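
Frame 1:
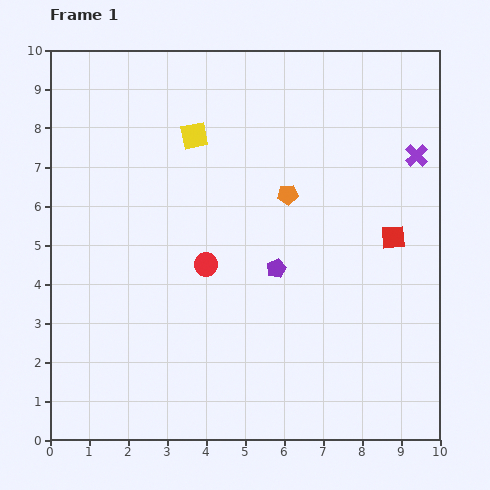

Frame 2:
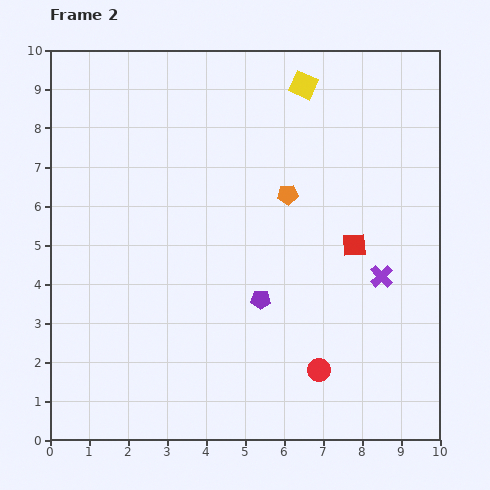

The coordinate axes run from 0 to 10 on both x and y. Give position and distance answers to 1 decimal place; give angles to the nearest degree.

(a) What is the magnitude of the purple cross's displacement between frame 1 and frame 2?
3.2

The purple cross moved from (9.4, 7.3) to (8.5, 4.2), a distance of √(0.9² + 3.1²) ≈ 3.2.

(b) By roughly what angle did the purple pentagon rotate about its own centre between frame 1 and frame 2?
28° clockwise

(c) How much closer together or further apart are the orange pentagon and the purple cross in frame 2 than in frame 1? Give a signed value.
-0.2

Distance in frame 1: 3.4. Distance in frame 2: 3.2.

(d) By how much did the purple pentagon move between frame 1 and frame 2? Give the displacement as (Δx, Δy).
(-0.4, -0.8)

The purple pentagon was at (5.8, 4.4) in frame 1 and (5.4, 3.6) in frame 2.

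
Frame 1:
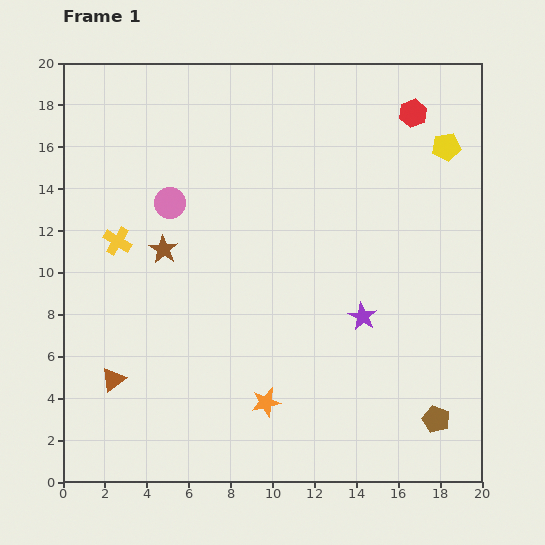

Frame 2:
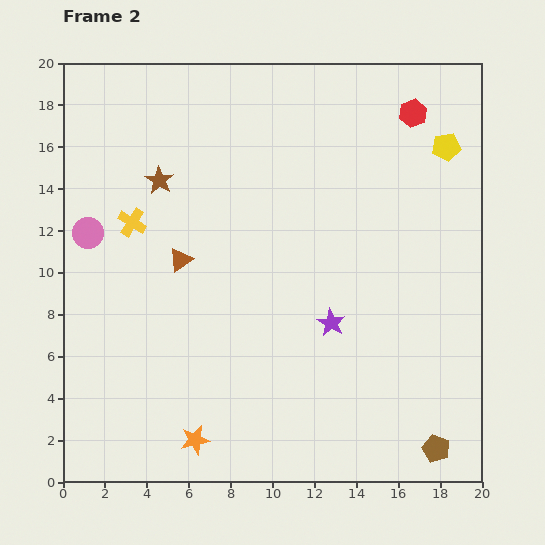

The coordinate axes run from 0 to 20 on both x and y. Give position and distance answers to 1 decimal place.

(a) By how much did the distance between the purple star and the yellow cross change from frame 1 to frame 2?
-1.6

Distance in frame 1: 12.2. Distance in frame 2: 10.6.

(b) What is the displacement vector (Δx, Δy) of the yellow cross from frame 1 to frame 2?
(0.7, 0.9)

The yellow cross was at (2.6, 11.5) in frame 1 and (3.3, 12.4) in frame 2.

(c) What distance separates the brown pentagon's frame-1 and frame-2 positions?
1.4

The brown pentagon moved from (17.8, 3.0) to (17.8, 1.6), a distance of √(0.0² + 1.4²) ≈ 1.4.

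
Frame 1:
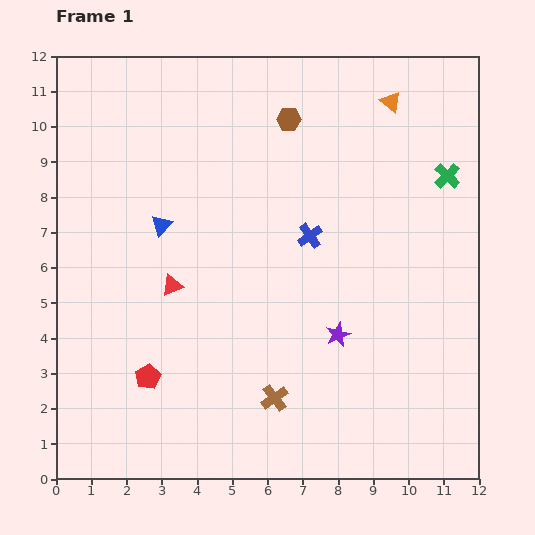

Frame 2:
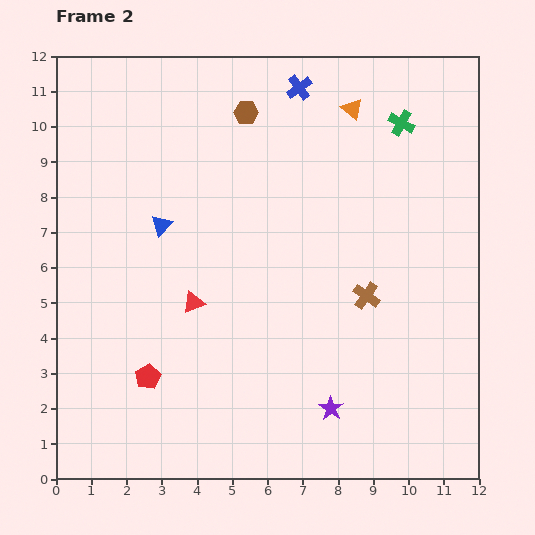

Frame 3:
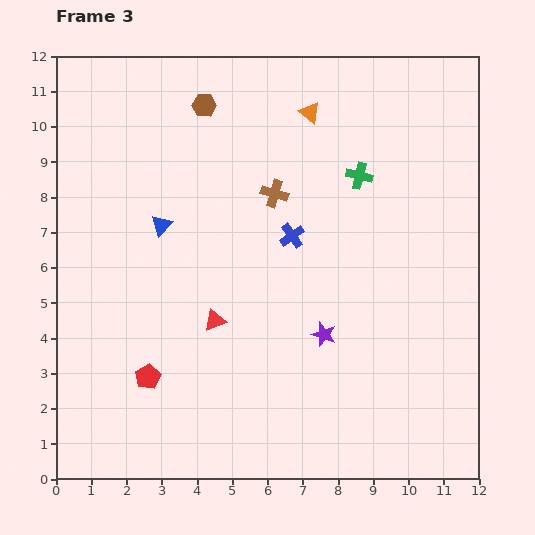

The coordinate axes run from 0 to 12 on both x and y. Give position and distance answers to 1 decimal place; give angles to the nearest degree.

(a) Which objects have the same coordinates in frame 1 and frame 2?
the blue triangle, the red pentagon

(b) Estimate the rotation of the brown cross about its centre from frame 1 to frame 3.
38° counter-clockwise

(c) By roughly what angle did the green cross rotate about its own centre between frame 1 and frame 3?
31° counter-clockwise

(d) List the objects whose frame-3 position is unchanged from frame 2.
the blue triangle, the red pentagon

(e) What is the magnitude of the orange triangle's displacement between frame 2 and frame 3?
1.2

The orange triangle moved from (8.4, 10.5) to (7.2, 10.4), a distance of √(1.2² + 0.1²) ≈ 1.2.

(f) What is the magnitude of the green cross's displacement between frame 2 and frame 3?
1.9

The green cross moved from (9.8, 10.1) to (8.6, 8.6), a distance of √(1.2² + 1.5²) ≈ 1.9.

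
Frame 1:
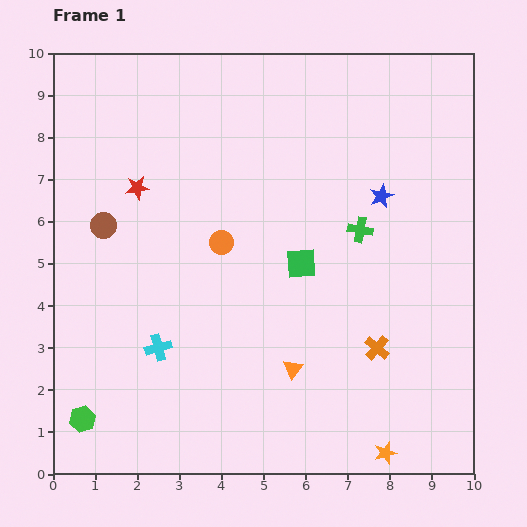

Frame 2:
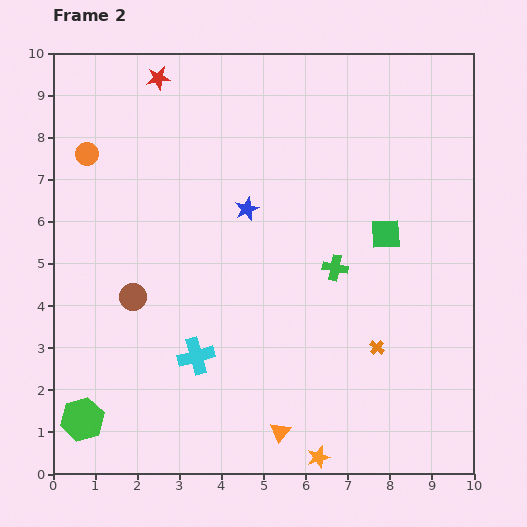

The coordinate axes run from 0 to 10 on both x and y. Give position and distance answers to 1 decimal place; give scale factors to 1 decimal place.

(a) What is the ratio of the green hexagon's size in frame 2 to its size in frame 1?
1.7×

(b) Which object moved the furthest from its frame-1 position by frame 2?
the orange circle

(moved 3.8; next 3.2)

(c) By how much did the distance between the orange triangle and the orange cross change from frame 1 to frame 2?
+0.9

Distance in frame 1: 2.1. Distance in frame 2: 3.0.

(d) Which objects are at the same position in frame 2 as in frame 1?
the green hexagon, the orange cross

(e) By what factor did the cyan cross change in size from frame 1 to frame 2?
1.4×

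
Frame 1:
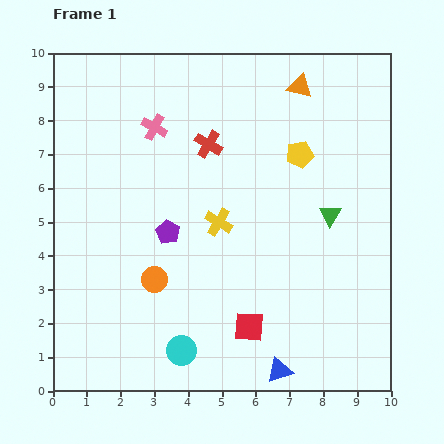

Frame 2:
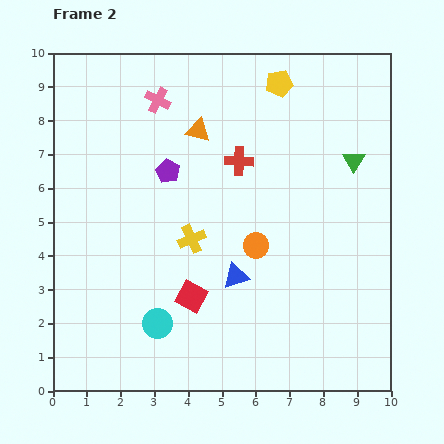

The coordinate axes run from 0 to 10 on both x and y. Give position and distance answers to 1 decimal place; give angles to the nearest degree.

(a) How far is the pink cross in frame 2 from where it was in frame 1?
0.8

The pink cross moved from (3.0, 7.8) to (3.1, 8.6), a distance of √(0.1² + 0.8²) ≈ 0.8.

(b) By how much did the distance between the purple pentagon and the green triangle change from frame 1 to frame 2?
+0.7

Distance in frame 1: 4.8. Distance in frame 2: 5.5.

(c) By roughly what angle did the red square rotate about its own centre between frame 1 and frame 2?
25° clockwise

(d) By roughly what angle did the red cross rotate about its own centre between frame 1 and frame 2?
29° counter-clockwise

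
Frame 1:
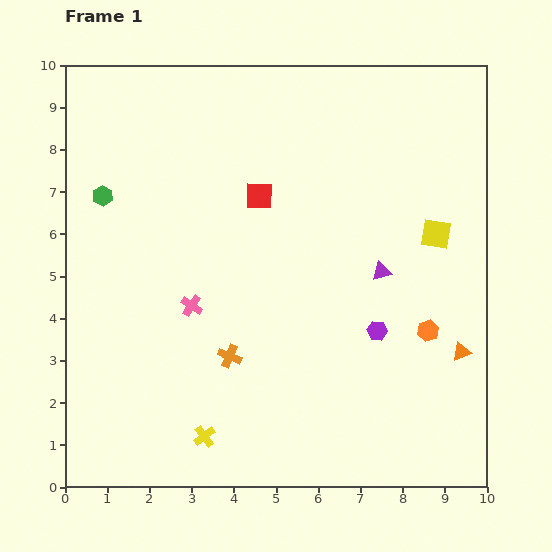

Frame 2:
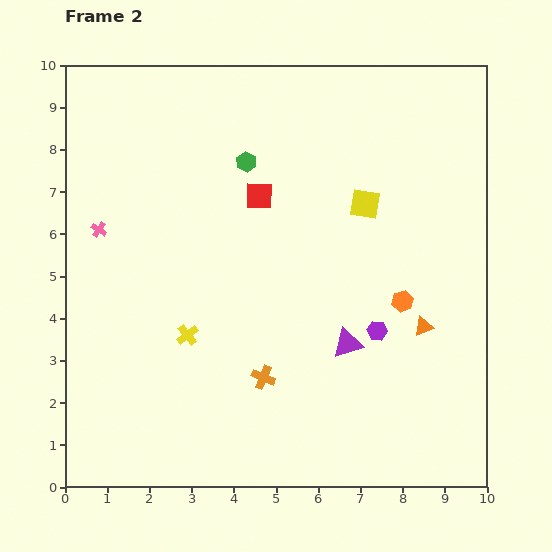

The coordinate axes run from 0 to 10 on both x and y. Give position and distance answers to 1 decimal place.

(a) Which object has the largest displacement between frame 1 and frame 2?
the green hexagon

(moved 3.5; next 2.8)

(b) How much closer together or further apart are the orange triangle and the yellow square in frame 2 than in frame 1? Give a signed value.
+0.3

Distance in frame 1: 2.9. Distance in frame 2: 3.2.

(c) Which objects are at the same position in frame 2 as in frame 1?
the purple hexagon, the red square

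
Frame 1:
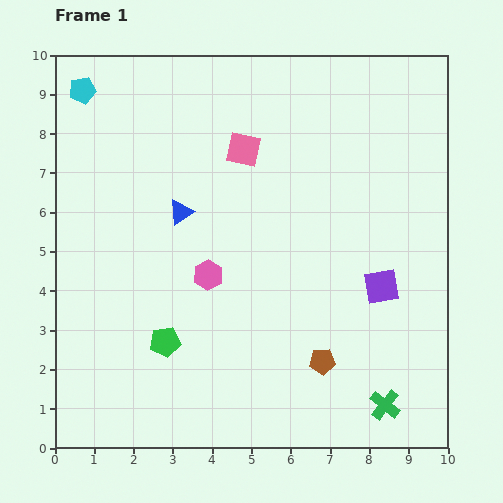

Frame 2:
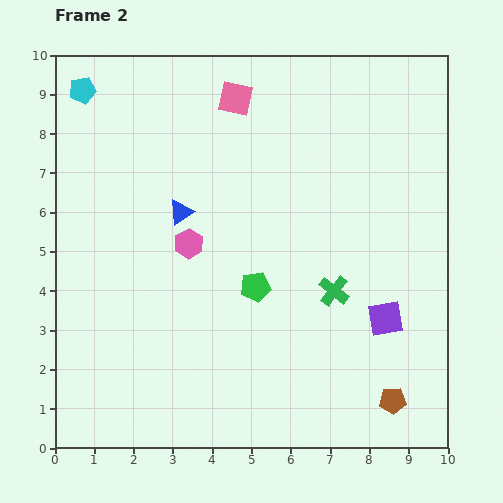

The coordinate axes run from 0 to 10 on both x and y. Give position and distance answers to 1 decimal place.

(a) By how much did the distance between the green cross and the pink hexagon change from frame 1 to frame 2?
-1.7

Distance in frame 1: 5.6. Distance in frame 2: 3.9.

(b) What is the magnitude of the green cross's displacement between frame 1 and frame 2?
3.2

The green cross moved from (8.4, 1.1) to (7.1, 4.0), a distance of √(1.3² + 2.9²) ≈ 3.2.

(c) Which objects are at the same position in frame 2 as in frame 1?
the blue triangle, the cyan pentagon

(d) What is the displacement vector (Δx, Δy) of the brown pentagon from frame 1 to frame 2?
(1.8, -1.0)

The brown pentagon was at (6.8, 2.2) in frame 1 and (8.6, 1.2) in frame 2.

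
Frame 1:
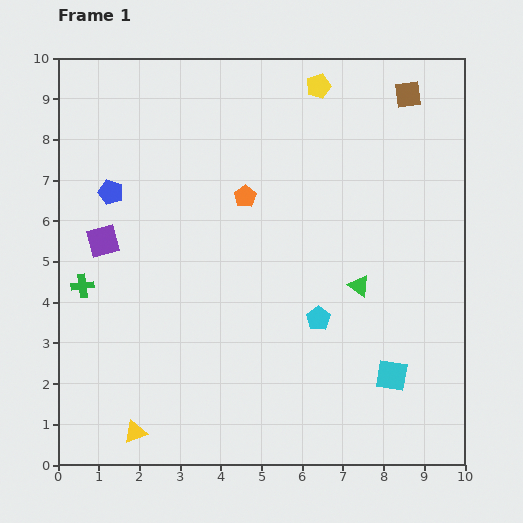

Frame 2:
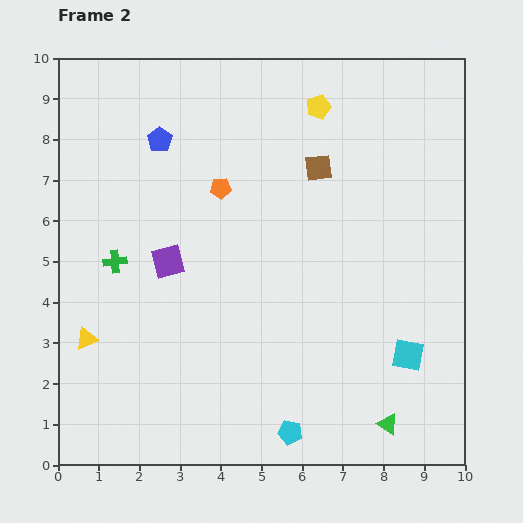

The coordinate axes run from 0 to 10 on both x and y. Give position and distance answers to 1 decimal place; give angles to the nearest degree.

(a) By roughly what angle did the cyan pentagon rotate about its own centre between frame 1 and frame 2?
26° counter-clockwise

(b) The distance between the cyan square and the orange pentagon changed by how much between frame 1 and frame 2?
+0.5

Distance in frame 1: 5.7. Distance in frame 2: 6.2.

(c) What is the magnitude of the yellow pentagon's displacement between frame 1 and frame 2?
0.5

The yellow pentagon moved from (6.4, 9.3) to (6.4, 8.8), a distance of √(0.0² + 0.5²) ≈ 0.5.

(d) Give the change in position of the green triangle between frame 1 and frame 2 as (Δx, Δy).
(0.7, -3.4)

The green triangle was at (7.4, 4.4) in frame 1 and (8.1, 1.0) in frame 2.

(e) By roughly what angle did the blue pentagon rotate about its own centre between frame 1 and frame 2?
17° clockwise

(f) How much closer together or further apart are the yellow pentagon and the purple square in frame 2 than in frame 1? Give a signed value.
-1.2

Distance in frame 1: 6.5. Distance in frame 2: 5.3.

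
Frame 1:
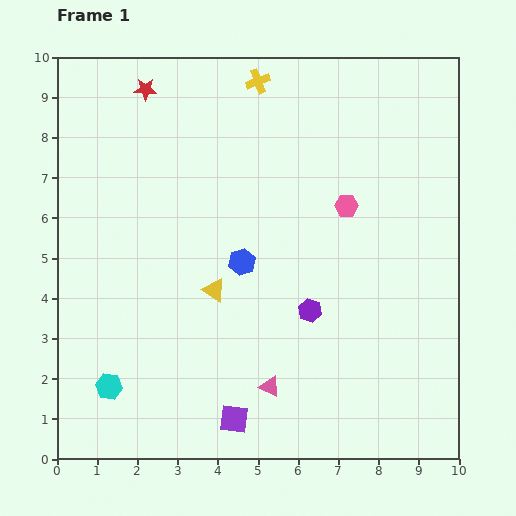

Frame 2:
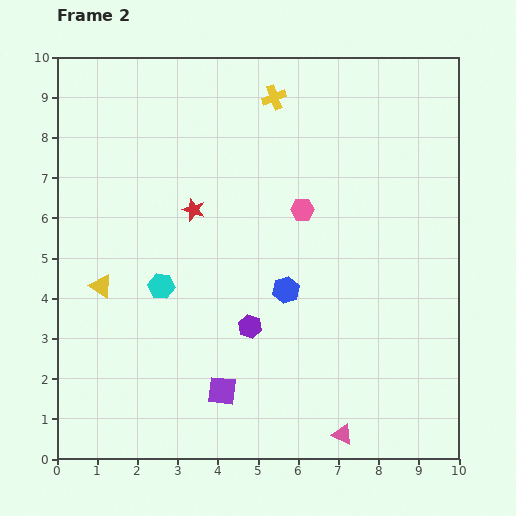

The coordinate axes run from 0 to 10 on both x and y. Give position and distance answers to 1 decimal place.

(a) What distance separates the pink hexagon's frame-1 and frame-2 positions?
1.1

The pink hexagon moved from (7.2, 6.3) to (6.1, 6.2), a distance of √(1.1² + 0.1²) ≈ 1.1.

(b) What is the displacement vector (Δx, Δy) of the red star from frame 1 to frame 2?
(1.2, -3.0)

The red star was at (2.2, 9.2) in frame 1 and (3.4, 6.2) in frame 2.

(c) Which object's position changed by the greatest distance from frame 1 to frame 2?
the red star

(moved 3.2; next 2.8)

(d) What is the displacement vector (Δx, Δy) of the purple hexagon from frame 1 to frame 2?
(-1.5, -0.4)

The purple hexagon was at (6.3, 3.7) in frame 1 and (4.8, 3.3) in frame 2.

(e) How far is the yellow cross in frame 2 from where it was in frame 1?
0.6

The yellow cross moved from (5.0, 9.4) to (5.4, 9.0), a distance of √(0.4² + 0.4²) ≈ 0.6.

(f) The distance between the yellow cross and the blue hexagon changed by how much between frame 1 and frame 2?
+0.3

Distance in frame 1: 4.5. Distance in frame 2: 4.8.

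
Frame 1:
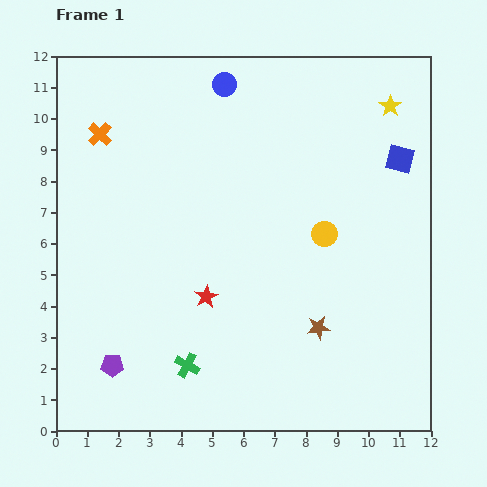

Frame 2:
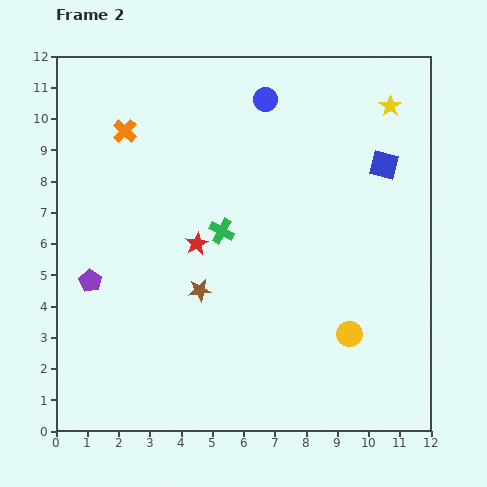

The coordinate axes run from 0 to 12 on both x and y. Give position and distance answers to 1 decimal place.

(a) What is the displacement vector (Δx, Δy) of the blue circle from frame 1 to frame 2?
(1.3, -0.5)

The blue circle was at (5.4, 11.1) in frame 1 and (6.7, 10.6) in frame 2.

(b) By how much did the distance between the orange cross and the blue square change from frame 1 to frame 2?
-1.2

Distance in frame 1: 9.6. Distance in frame 2: 8.4.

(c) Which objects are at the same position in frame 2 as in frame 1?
the yellow star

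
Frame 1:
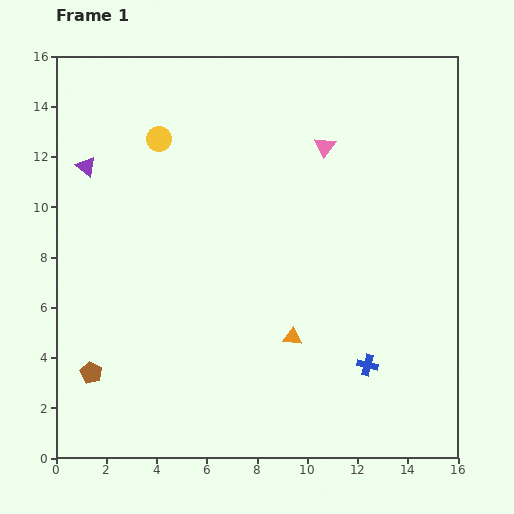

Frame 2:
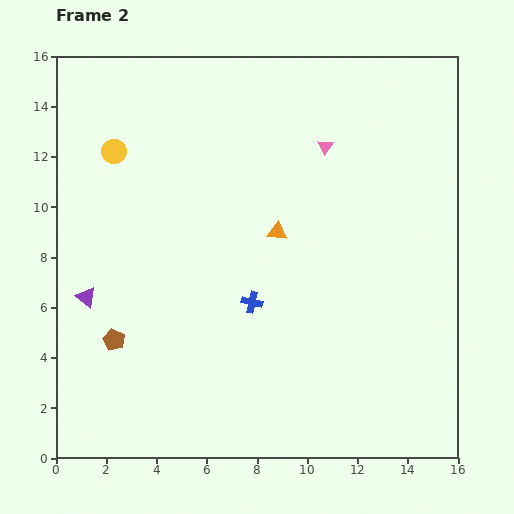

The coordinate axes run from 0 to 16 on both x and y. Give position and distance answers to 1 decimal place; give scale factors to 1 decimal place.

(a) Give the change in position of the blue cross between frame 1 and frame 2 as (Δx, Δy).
(-4.6, 2.5)

The blue cross was at (12.4, 3.7) in frame 1 and (7.8, 6.2) in frame 2.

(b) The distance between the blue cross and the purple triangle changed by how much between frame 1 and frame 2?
-7.1

Distance in frame 1: 13.7. Distance in frame 2: 6.6.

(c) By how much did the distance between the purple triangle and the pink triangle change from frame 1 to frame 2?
+1.7

Distance in frame 1: 9.5. Distance in frame 2: 11.2.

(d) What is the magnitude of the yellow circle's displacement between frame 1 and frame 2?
1.9

The yellow circle moved from (4.1, 12.7) to (2.3, 12.2), a distance of √(1.8² + 0.5²) ≈ 1.9.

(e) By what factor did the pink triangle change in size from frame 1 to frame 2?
0.7×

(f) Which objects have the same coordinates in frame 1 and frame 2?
the pink triangle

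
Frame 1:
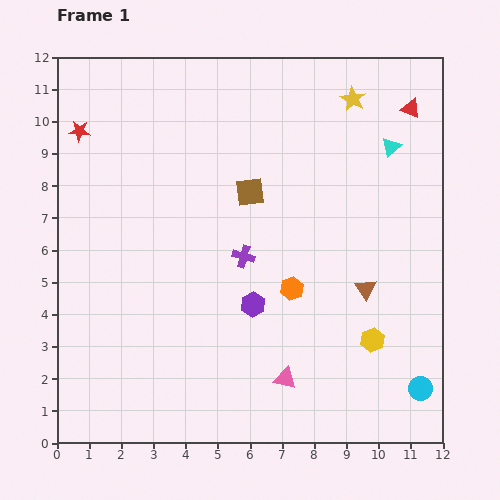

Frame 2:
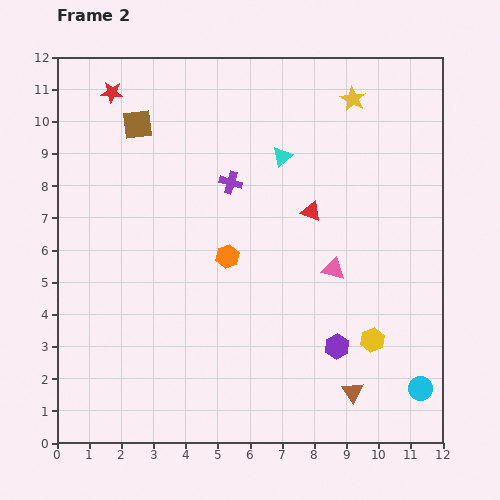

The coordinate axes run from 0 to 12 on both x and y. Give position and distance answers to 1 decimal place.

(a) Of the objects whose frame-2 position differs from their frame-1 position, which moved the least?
the red star

(moved 1.6)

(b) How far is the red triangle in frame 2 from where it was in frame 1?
4.5

The red triangle moved from (11.0, 10.4) to (7.9, 7.2), a distance of √(3.1² + 3.2²) ≈ 4.5.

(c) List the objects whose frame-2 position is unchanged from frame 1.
the cyan circle, the yellow hexagon, the yellow star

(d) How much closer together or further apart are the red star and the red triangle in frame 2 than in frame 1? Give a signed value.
-3.1

Distance in frame 1: 10.3. Distance in frame 2: 7.2.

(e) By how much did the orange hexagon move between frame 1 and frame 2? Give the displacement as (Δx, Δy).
(-2.0, 1.0)

The orange hexagon was at (7.3, 4.8) in frame 1 and (5.3, 5.8) in frame 2.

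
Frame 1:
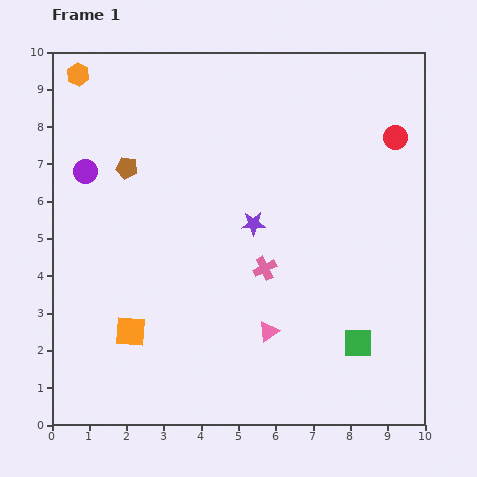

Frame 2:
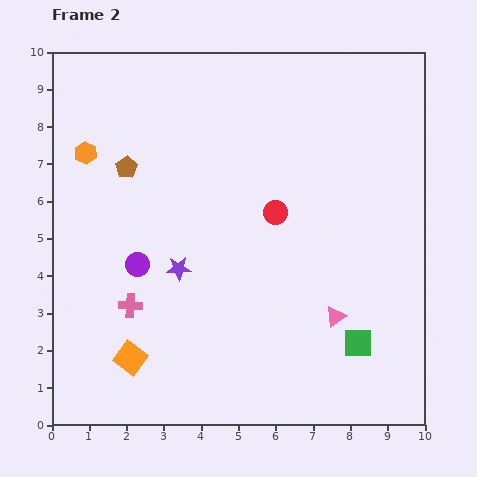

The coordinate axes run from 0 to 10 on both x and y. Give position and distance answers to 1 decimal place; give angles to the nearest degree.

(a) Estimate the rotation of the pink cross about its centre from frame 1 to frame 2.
30° clockwise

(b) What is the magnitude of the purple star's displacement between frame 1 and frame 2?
2.3

The purple star moved from (5.4, 5.4) to (3.4, 4.2), a distance of √(2.0² + 1.2²) ≈ 2.3.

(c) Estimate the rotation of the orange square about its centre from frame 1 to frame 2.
32° clockwise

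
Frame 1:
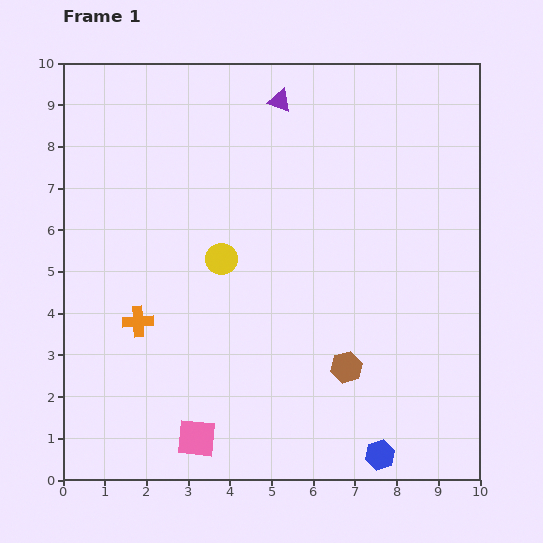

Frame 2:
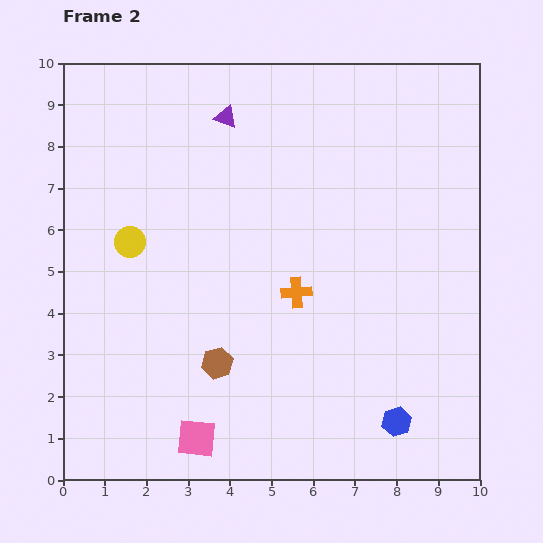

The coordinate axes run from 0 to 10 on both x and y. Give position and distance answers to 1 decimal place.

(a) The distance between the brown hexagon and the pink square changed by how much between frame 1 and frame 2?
-2.1

Distance in frame 1: 4.0. Distance in frame 2: 1.9.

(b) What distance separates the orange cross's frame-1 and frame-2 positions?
3.9

The orange cross moved from (1.8, 3.8) to (5.6, 4.5), a distance of √(3.8² + 0.7²) ≈ 3.9.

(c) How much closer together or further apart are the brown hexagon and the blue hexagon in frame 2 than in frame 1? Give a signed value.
+2.3

Distance in frame 1: 2.2. Distance in frame 2: 4.5.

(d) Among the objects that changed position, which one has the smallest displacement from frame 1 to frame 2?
the blue hexagon

(moved 0.9)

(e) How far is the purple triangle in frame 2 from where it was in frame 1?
1.4

The purple triangle moved from (5.2, 9.1) to (3.9, 8.7), a distance of √(1.3² + 0.4²) ≈ 1.4.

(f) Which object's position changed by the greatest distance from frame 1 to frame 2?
the orange cross

(moved 3.9; next 3.1)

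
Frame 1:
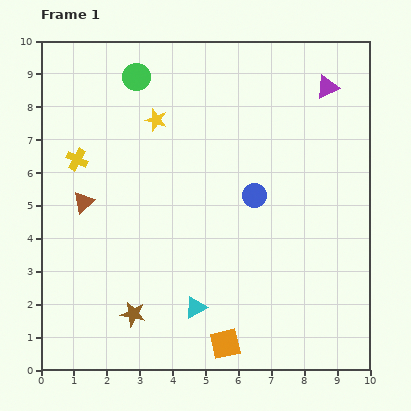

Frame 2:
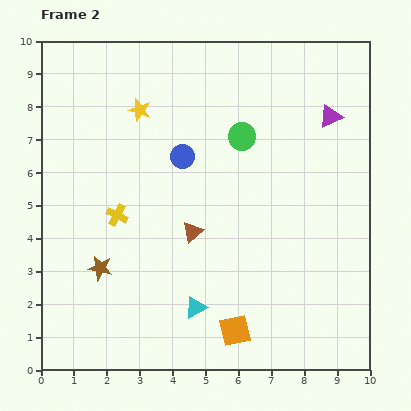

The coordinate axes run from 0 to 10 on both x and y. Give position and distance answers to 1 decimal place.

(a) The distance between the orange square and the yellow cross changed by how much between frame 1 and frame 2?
-2.2

Distance in frame 1: 7.2. Distance in frame 2: 5.0.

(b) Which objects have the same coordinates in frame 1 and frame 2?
the cyan triangle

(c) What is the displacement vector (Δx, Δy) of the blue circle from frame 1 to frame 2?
(-2.2, 1.2)

The blue circle was at (6.5, 5.3) in frame 1 and (4.3, 6.5) in frame 2.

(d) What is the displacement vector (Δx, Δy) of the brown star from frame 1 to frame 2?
(-1.0, 1.4)

The brown star was at (2.8, 1.7) in frame 1 and (1.8, 3.1) in frame 2.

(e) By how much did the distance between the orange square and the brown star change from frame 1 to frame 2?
+1.6

Distance in frame 1: 2.9. Distance in frame 2: 4.5.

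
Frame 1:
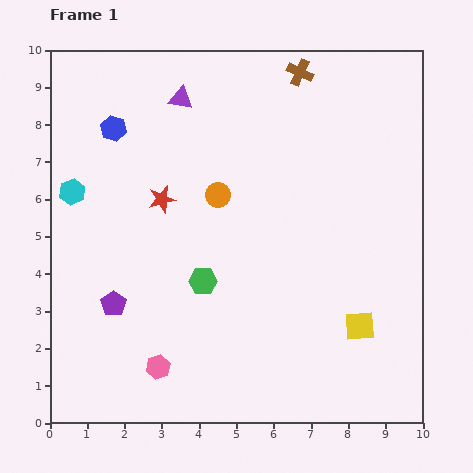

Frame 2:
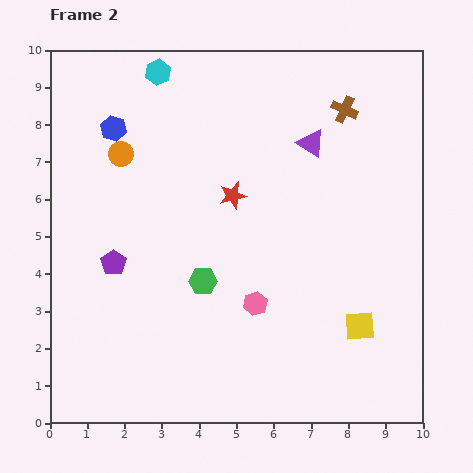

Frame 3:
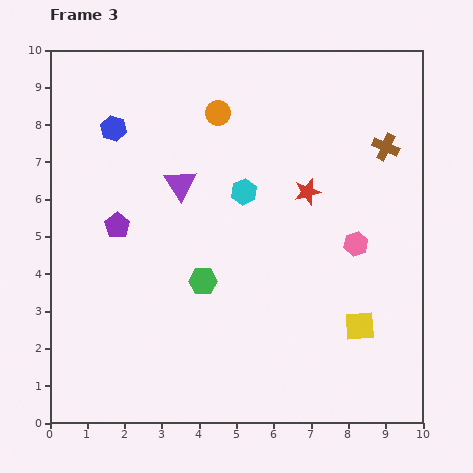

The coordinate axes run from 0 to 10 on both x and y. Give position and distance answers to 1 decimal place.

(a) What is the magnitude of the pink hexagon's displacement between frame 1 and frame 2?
3.1

The pink hexagon moved from (2.9, 1.5) to (5.5, 3.2), a distance of √(2.6² + 1.7²) ≈ 3.1.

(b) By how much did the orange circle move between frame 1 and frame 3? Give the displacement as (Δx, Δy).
(0.0, 2.2)

The orange circle was at (4.5, 6.1) in frame 1 and (4.5, 8.3) in frame 3.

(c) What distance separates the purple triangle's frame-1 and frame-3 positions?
2.3

The purple triangle moved from (3.5, 8.7) to (3.5, 6.4), a distance of √(0.0² + 2.3²) ≈ 2.3.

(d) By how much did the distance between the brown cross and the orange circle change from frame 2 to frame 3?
-1.5

Distance in frame 2: 6.1. Distance in frame 3: 4.6.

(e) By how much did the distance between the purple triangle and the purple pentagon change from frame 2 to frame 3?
-4.2

Distance in frame 2: 6.2. Distance in frame 3: 2.0.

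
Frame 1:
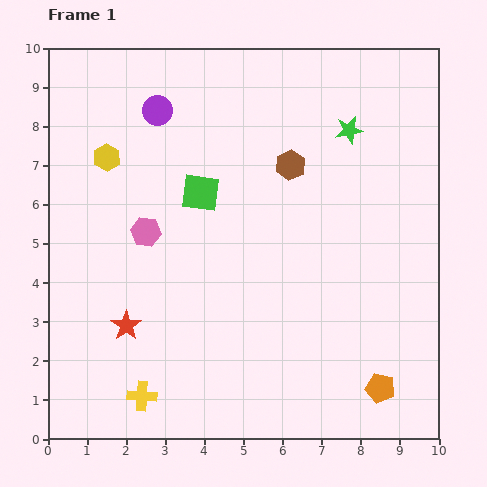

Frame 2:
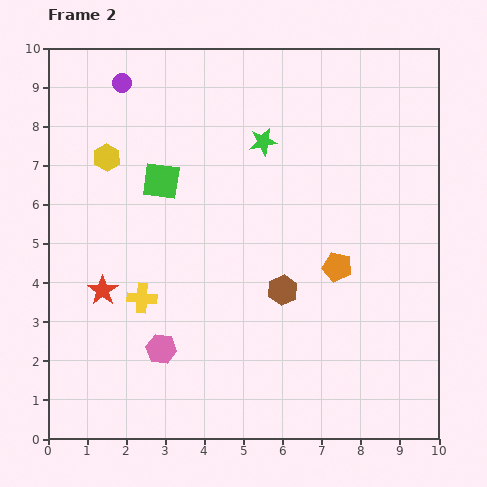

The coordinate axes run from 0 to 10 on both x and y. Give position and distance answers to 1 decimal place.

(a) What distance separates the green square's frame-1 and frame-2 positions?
1.0

The green square moved from (3.9, 6.3) to (2.9, 6.6), a distance of √(1.0² + 0.3²) ≈ 1.0.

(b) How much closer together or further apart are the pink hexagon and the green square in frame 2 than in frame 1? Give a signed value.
+2.6

Distance in frame 1: 1.7. Distance in frame 2: 4.3.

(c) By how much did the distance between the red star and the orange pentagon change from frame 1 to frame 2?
-0.7

Distance in frame 1: 6.7. Distance in frame 2: 6.0.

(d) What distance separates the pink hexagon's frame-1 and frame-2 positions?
3.0

The pink hexagon moved from (2.5, 5.3) to (2.9, 2.3), a distance of √(0.4² + 3.0²) ≈ 3.0.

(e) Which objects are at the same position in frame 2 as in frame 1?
the yellow hexagon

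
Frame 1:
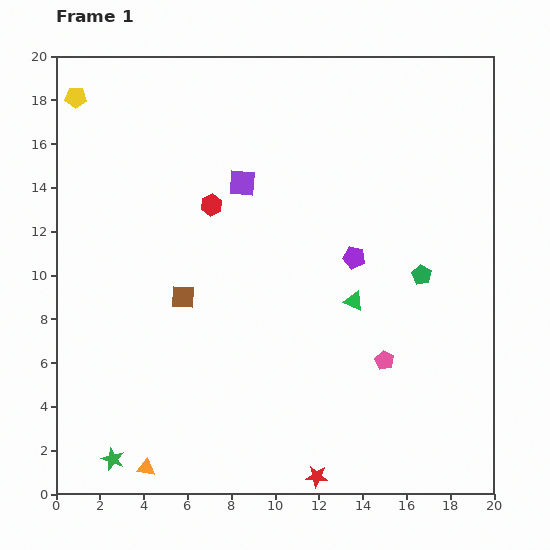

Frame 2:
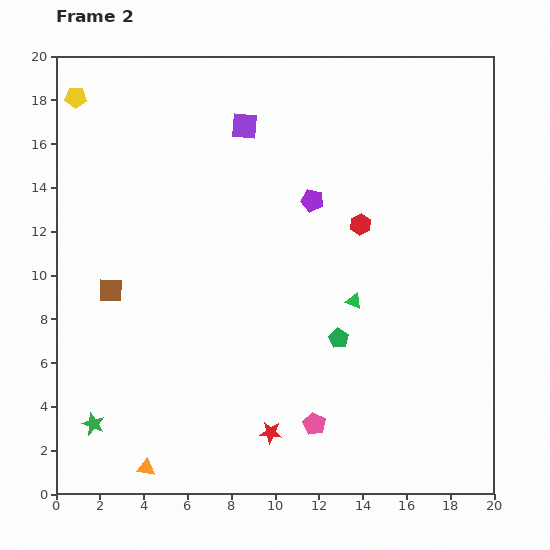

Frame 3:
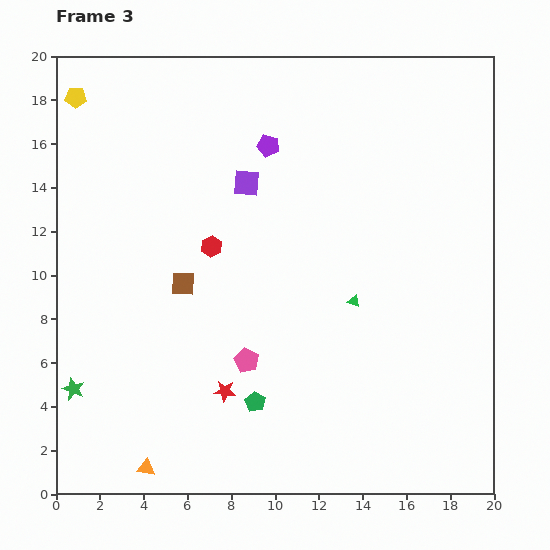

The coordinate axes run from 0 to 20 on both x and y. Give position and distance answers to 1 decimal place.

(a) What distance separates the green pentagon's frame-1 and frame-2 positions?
4.8

The green pentagon moved from (16.7, 10.0) to (12.9, 7.1), a distance of √(3.8² + 2.9²) ≈ 4.8.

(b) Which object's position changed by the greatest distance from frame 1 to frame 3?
the green pentagon

(moved 9.6; next 6.4)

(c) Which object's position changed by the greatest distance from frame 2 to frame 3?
the red hexagon

(moved 6.9; next 4.8)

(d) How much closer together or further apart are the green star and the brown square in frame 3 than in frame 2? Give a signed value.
+0.7

Distance in frame 2: 6.2. Distance in frame 3: 6.9.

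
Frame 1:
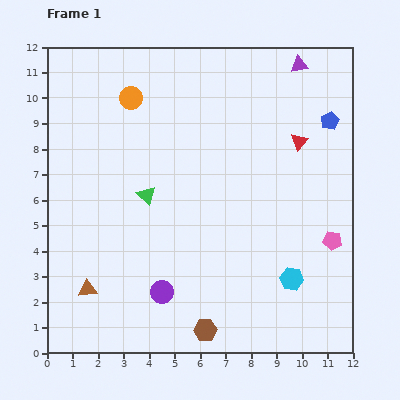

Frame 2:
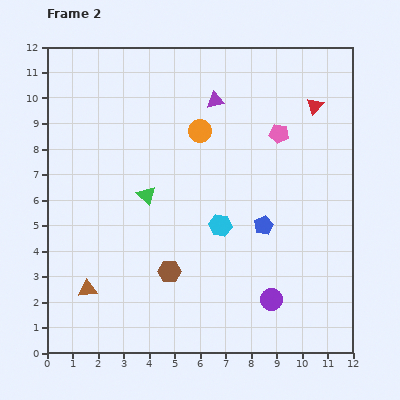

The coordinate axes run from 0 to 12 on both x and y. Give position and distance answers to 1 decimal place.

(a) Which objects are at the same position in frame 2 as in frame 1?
the green triangle, the brown triangle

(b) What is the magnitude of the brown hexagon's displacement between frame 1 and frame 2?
2.7

The brown hexagon moved from (6.2, 0.9) to (4.8, 3.2), a distance of √(1.4² + 2.3²) ≈ 2.7.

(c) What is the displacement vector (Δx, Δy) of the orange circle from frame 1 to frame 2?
(2.7, -1.3)

The orange circle was at (3.3, 10.0) in frame 1 and (6.0, 8.7) in frame 2.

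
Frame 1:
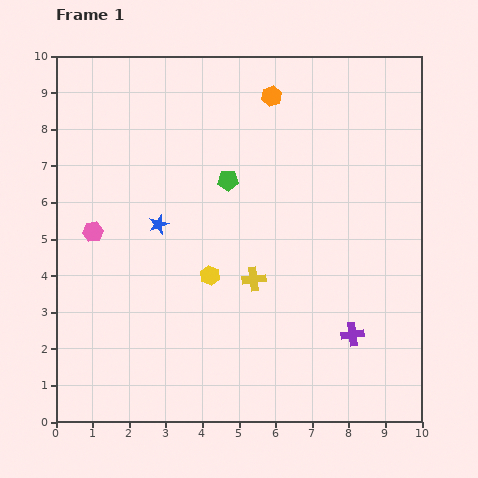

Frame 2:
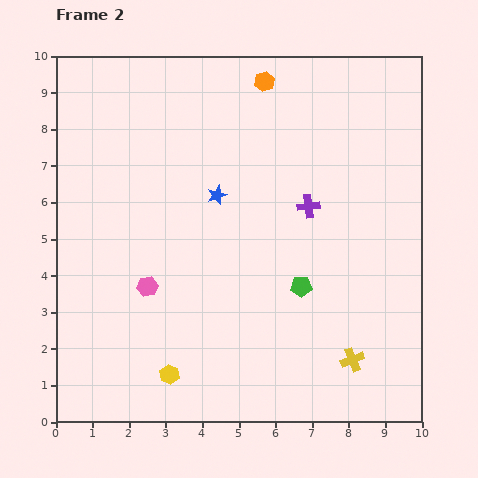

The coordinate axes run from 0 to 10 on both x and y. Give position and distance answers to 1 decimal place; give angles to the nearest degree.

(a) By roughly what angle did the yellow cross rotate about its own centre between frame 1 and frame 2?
16° counter-clockwise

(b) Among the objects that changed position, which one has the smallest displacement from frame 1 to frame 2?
the orange hexagon

(moved 0.4)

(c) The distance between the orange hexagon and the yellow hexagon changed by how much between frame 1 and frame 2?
+3.2

Distance in frame 1: 5.2. Distance in frame 2: 8.4.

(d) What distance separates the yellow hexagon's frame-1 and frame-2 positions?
2.9

The yellow hexagon moved from (4.2, 4.0) to (3.1, 1.3), a distance of √(1.1² + 2.7²) ≈ 2.9.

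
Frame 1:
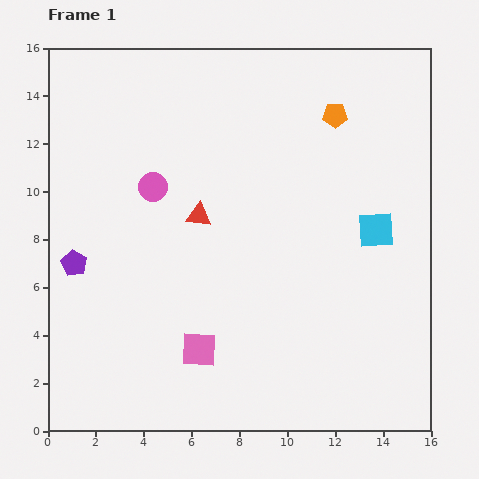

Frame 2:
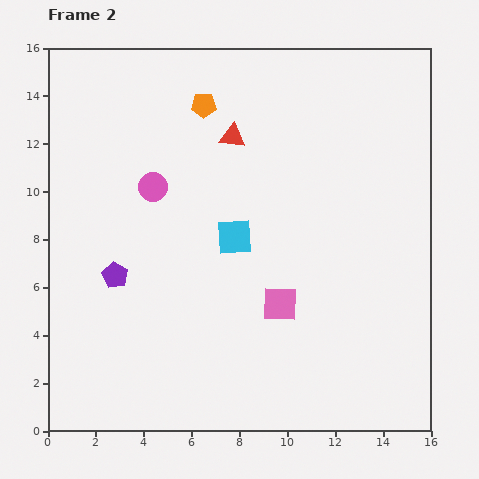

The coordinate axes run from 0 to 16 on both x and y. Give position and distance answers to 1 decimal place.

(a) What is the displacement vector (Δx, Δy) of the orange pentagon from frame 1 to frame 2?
(-5.5, 0.4)

The orange pentagon was at (12.0, 13.2) in frame 1 and (6.5, 13.6) in frame 2.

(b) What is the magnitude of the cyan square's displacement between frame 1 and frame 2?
5.9

The cyan square moved from (13.7, 8.4) to (7.8, 8.1), a distance of √(5.9² + 0.3²) ≈ 5.9.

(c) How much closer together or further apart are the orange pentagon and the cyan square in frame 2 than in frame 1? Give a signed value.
+0.6

Distance in frame 1: 5.1. Distance in frame 2: 5.7.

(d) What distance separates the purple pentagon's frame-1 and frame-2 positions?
1.8

The purple pentagon moved from (1.1, 7.0) to (2.8, 6.5), a distance of √(1.7² + 0.5²) ≈ 1.8.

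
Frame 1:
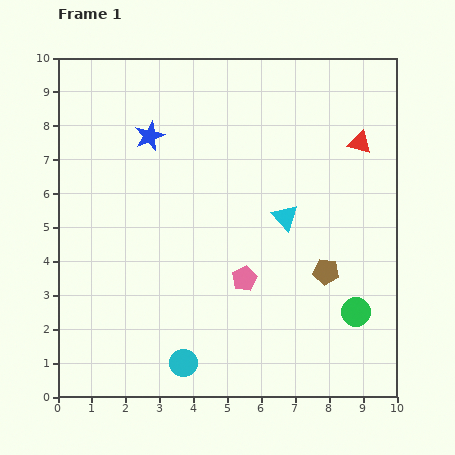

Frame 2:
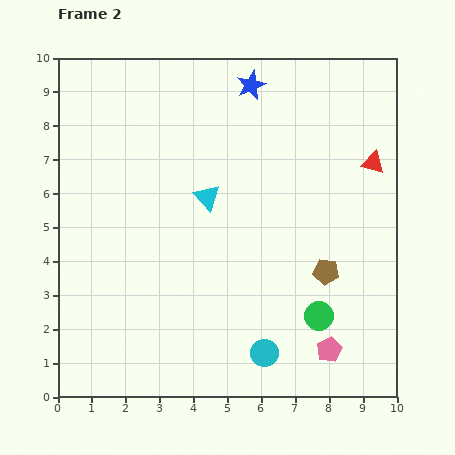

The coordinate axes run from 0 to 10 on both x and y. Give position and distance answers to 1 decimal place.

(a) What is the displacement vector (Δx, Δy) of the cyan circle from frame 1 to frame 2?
(2.4, 0.3)

The cyan circle was at (3.7, 1.0) in frame 1 and (6.1, 1.3) in frame 2.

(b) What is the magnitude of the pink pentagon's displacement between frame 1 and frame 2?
3.3

The pink pentagon moved from (5.5, 3.5) to (8.0, 1.4), a distance of √(2.5² + 2.1²) ≈ 3.3.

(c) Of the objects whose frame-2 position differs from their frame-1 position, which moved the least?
the red triangle

(moved 0.7)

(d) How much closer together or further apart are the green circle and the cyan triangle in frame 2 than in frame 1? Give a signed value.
+1.3

Distance in frame 1: 3.5. Distance in frame 2: 4.8.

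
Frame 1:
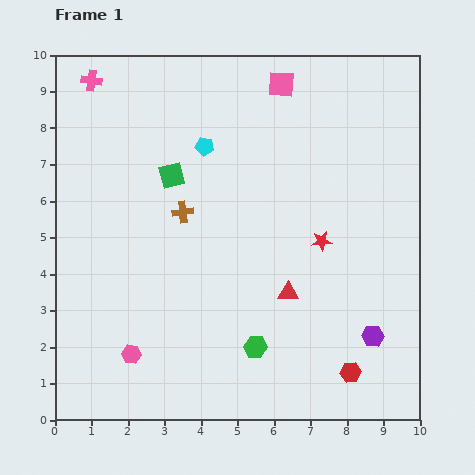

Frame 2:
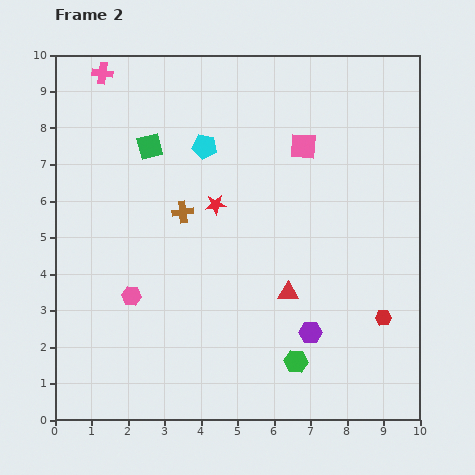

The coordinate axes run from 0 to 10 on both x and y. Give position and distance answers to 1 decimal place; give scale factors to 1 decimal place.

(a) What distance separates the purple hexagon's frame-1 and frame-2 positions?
1.7

The purple hexagon moved from (8.7, 2.3) to (7.0, 2.4), a distance of √(1.7² + 0.1²) ≈ 1.7.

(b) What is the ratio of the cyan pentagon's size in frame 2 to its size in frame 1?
1.3×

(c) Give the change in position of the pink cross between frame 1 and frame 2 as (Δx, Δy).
(0.3, 0.2)

The pink cross was at (1.0, 9.3) in frame 1 and (1.3, 9.5) in frame 2.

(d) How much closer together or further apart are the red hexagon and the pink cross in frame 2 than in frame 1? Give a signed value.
-0.5

Distance in frame 1: 10.7. Distance in frame 2: 10.2.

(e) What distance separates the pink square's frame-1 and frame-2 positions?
1.8

The pink square moved from (6.2, 9.2) to (6.8, 7.5), a distance of √(0.6² + 1.7²) ≈ 1.8.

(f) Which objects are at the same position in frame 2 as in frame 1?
the brown cross, the red triangle, the cyan pentagon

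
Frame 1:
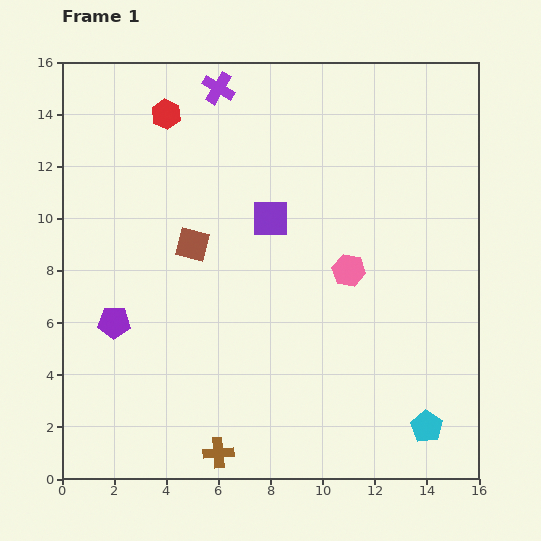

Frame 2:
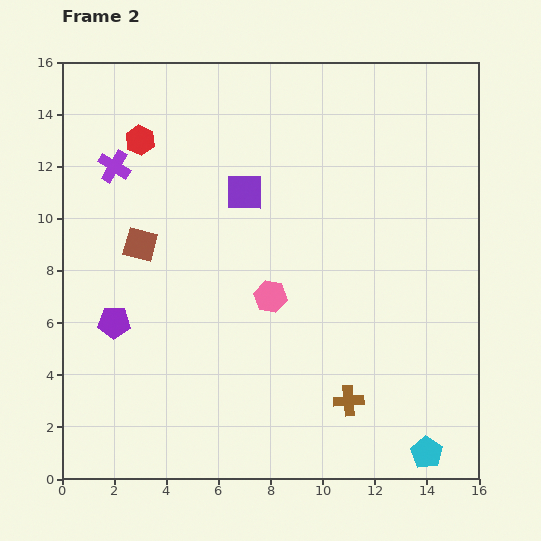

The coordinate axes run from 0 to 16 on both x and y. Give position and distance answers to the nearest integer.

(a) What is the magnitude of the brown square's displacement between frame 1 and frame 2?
2

The brown square moved from (5, 9) to (3, 9), a distance of √(2² + 0²) ≈ 2.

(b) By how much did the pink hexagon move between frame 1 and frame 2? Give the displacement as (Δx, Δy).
(-3, -1)

The pink hexagon was at (11, 8) in frame 1 and (8, 7) in frame 2.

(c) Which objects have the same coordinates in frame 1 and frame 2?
the purple pentagon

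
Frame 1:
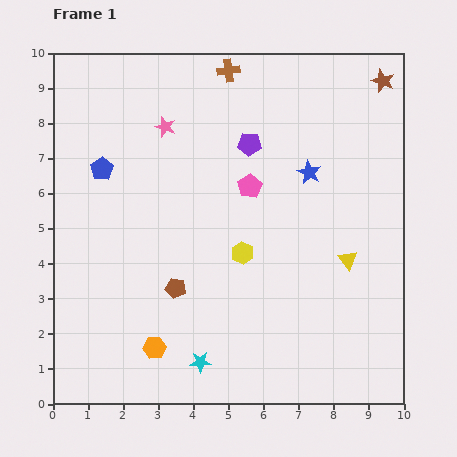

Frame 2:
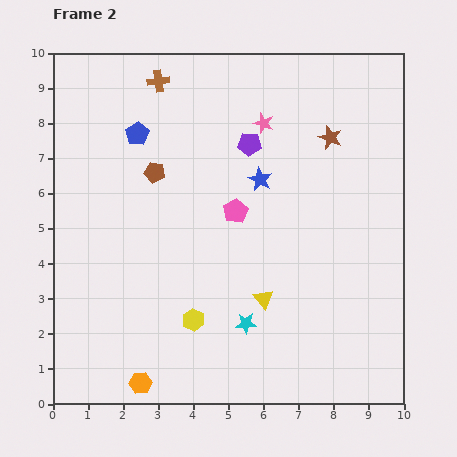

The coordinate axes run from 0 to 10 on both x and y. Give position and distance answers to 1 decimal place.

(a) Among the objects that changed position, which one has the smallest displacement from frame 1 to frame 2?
the pink pentagon

(moved 0.8)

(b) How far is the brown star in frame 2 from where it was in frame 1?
2.2

The brown star moved from (9.4, 9.2) to (7.9, 7.6), a distance of √(1.5² + 1.6²) ≈ 2.2.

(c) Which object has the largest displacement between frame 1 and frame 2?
the brown pentagon

(moved 3.4; next 2.8)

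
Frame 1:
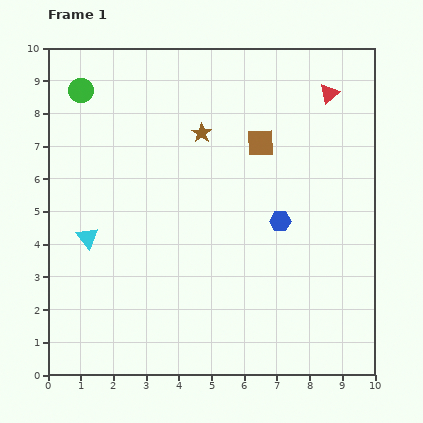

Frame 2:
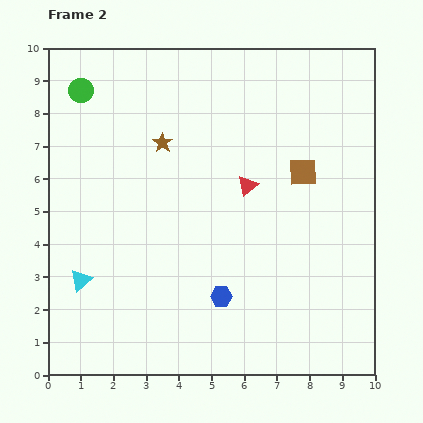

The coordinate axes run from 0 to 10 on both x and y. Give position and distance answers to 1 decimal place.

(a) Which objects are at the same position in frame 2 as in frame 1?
the green circle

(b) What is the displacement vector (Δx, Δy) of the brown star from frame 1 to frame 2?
(-1.2, -0.3)

The brown star was at (4.7, 7.4) in frame 1 and (3.5, 7.1) in frame 2.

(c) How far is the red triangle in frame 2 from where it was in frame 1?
3.8

The red triangle moved from (8.6, 8.6) to (6.1, 5.8), a distance of √(2.5² + 2.8²) ≈ 3.8.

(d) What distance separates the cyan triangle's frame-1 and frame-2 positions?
1.3

The cyan triangle moved from (1.2, 4.2) to (1.0, 2.9), a distance of √(0.2² + 1.3²) ≈ 1.3.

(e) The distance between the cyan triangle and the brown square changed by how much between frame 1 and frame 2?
+1.6

Distance in frame 1: 6.0. Distance in frame 2: 7.6.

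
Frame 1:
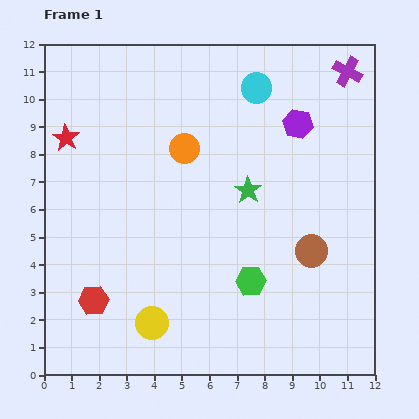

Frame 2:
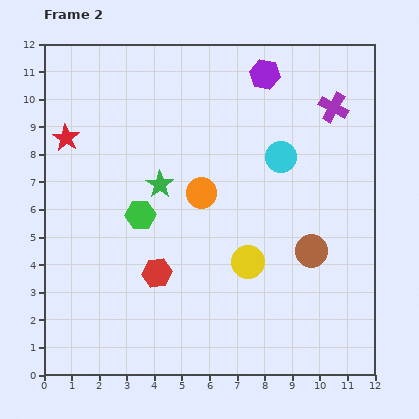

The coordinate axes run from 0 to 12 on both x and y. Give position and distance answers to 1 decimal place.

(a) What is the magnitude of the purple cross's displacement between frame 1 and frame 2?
1.4

The purple cross moved from (11.0, 11.0) to (10.5, 9.7), a distance of √(0.5² + 1.3²) ≈ 1.4.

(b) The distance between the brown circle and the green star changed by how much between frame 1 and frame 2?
+2.8

Distance in frame 1: 3.2. Distance in frame 2: 6.0.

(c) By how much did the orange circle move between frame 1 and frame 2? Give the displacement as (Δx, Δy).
(0.6, -1.6)

The orange circle was at (5.1, 8.2) in frame 1 and (5.7, 6.6) in frame 2.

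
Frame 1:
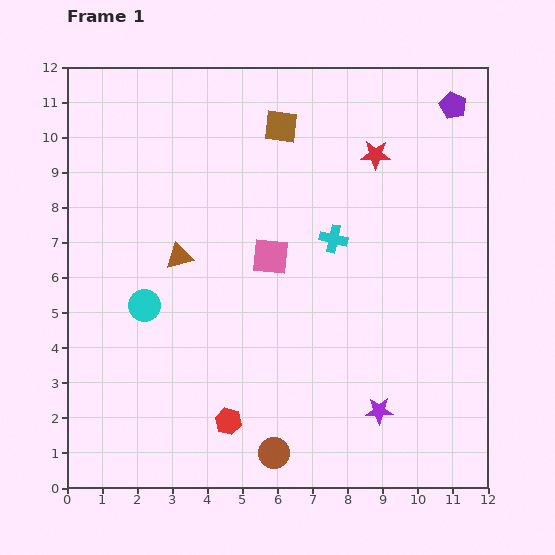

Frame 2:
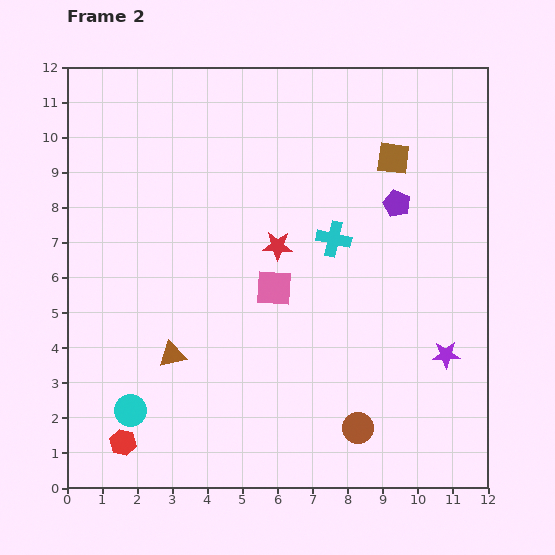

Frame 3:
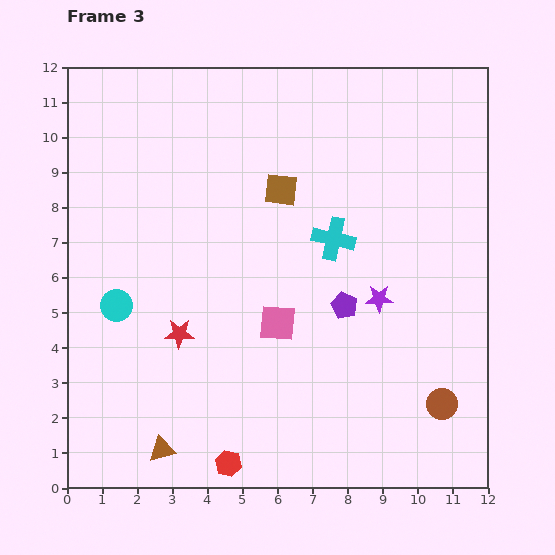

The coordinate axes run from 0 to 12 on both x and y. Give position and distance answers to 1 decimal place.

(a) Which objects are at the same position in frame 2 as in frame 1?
the cyan cross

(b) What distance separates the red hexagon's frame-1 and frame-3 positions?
1.2

The red hexagon moved from (4.6, 1.9) to (4.6, 0.7), a distance of √(0.0² + 1.2²) ≈ 1.2.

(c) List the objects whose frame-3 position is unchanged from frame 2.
the cyan cross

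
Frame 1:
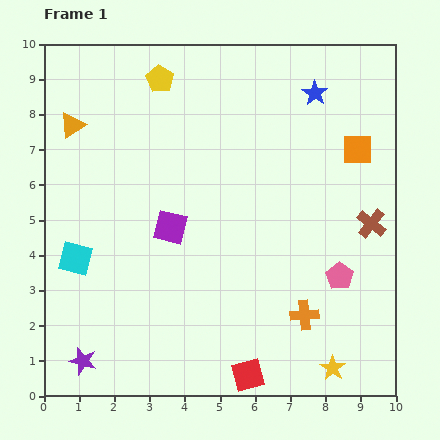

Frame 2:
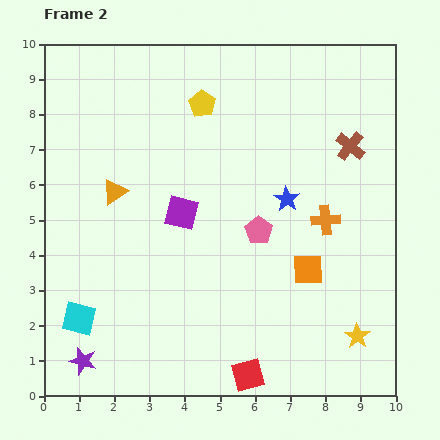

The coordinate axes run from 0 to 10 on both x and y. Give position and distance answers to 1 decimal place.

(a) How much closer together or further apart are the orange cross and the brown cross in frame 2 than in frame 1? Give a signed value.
-1.0

Distance in frame 1: 3.2. Distance in frame 2: 2.2.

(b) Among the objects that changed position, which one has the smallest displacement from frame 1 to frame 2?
the purple square

(moved 0.5)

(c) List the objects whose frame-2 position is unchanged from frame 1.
the red square, the purple star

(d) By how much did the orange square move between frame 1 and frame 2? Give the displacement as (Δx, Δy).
(-1.4, -3.4)

The orange square was at (8.9, 7.0) in frame 1 and (7.5, 3.6) in frame 2.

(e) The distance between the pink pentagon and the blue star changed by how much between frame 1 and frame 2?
-4.0

Distance in frame 1: 5.2. Distance in frame 2: 1.2.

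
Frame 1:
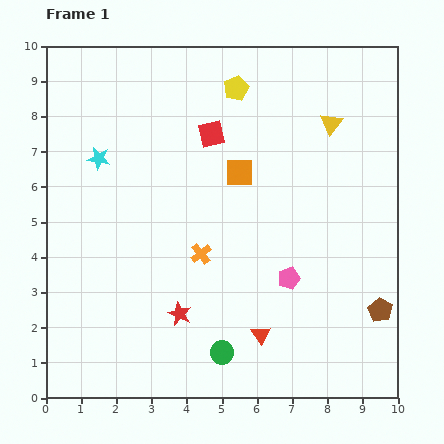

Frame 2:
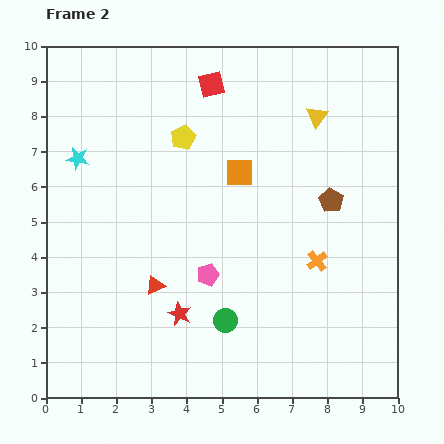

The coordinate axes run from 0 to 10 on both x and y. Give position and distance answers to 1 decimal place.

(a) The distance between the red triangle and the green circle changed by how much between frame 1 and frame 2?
+1.0

Distance in frame 1: 1.2. Distance in frame 2: 2.2.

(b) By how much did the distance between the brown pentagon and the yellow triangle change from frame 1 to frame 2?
-3.1

Distance in frame 1: 5.5. Distance in frame 2: 2.4.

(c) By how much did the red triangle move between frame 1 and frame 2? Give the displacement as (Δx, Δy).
(-3.0, 1.4)

The red triangle was at (6.1, 1.8) in frame 1 and (3.1, 3.2) in frame 2.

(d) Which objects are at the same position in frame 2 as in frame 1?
the red star, the orange square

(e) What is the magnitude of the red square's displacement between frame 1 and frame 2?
1.4

The red square moved from (4.7, 7.5) to (4.7, 8.9), a distance of √(0.0² + 1.4²) ≈ 1.4.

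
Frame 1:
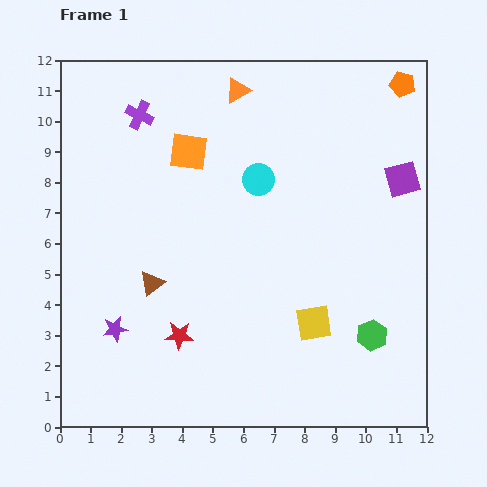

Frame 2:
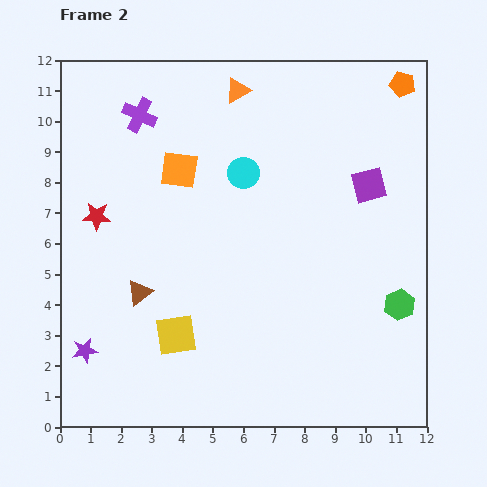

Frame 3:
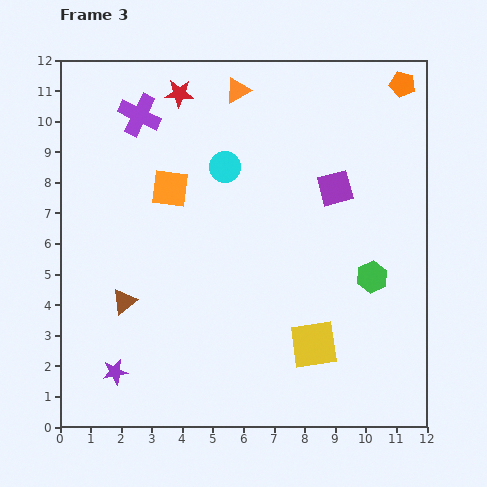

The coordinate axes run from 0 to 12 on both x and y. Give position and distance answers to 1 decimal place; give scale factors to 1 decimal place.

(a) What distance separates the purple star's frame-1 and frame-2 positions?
1.2

The purple star moved from (1.8, 3.2) to (0.8, 2.5), a distance of √(1.0² + 0.7²) ≈ 1.2.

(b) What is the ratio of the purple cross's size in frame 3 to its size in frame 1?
1.5×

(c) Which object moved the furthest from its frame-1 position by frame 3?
the red star

(moved 7.9; next 2.2)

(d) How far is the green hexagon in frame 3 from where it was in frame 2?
1.3

The green hexagon moved from (11.1, 4.0) to (10.2, 4.9), a distance of √(0.9² + 0.9²) ≈ 1.3.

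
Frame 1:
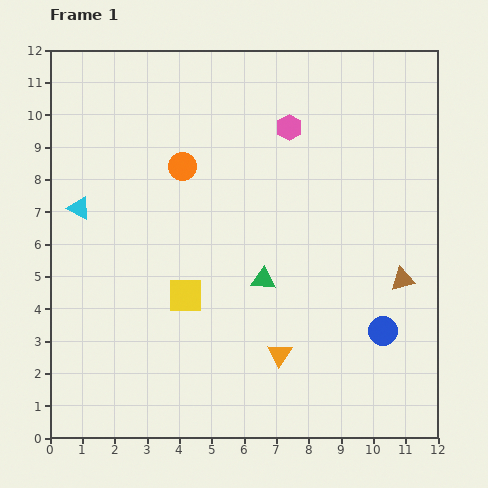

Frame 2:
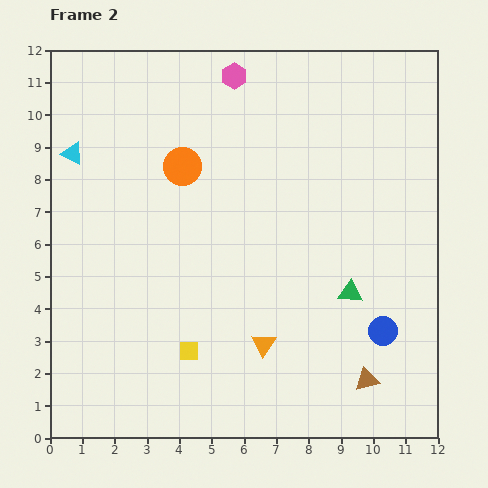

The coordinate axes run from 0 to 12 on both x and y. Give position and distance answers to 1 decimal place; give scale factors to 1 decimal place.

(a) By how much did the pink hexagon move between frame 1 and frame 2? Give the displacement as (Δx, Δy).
(-1.7, 1.6)

The pink hexagon was at (7.4, 9.6) in frame 1 and (5.7, 11.2) in frame 2.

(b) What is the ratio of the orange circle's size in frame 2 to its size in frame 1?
1.3×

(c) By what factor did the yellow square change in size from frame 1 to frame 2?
0.6×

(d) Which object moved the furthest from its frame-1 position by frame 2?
the brown triangle

(moved 3.3; next 2.7)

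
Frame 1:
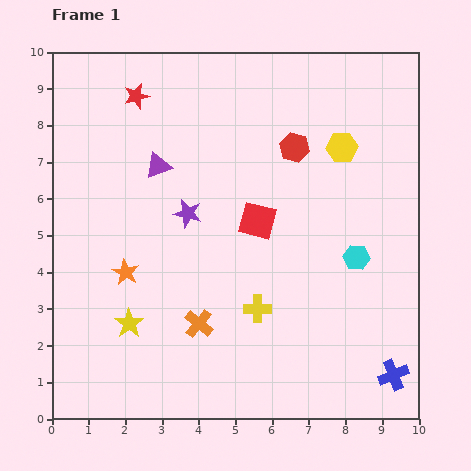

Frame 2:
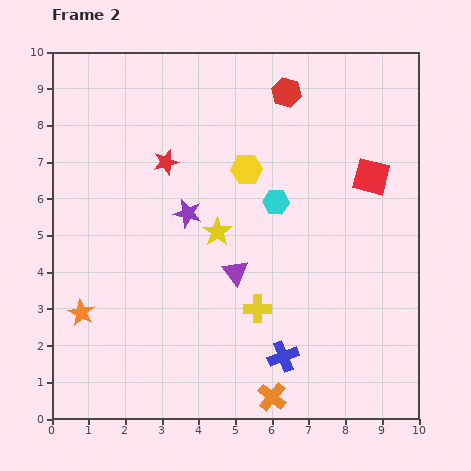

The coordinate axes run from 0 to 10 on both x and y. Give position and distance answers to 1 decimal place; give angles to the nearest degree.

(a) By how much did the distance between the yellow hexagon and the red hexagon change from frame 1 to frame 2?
+1.1

Distance in frame 1: 1.3. Distance in frame 2: 2.4.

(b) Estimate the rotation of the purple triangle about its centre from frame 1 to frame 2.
47° counter-clockwise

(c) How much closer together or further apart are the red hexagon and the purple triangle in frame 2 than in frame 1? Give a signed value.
+1.4

Distance in frame 1: 3.7. Distance in frame 2: 5.1.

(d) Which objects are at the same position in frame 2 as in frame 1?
the yellow cross, the purple star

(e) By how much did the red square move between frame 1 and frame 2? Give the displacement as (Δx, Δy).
(3.1, 1.2)

The red square was at (5.6, 5.4) in frame 1 and (8.7, 6.6) in frame 2.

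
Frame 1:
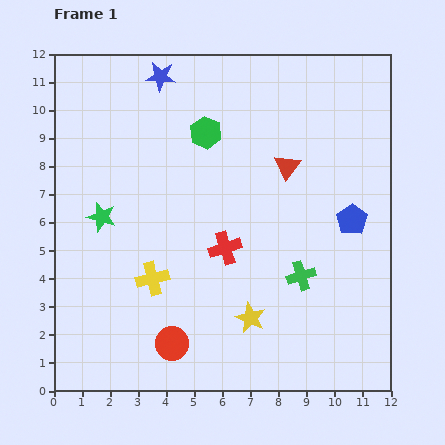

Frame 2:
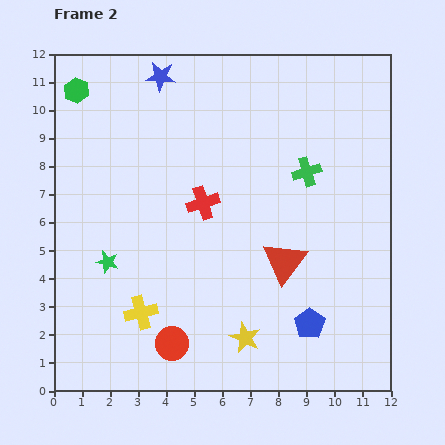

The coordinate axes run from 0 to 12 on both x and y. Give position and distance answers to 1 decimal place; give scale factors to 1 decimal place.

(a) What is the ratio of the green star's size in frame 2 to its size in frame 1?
0.8×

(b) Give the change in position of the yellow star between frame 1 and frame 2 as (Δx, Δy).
(-0.2, -0.7)

The yellow star was at (7.0, 2.6) in frame 1 and (6.8, 1.9) in frame 2.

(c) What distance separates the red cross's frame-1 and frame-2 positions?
1.8

The red cross moved from (6.1, 5.1) to (5.3, 6.7), a distance of √(0.8² + 1.6²) ≈ 1.8.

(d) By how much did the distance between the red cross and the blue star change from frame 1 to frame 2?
-1.8

Distance in frame 1: 6.5. Distance in frame 2: 4.7.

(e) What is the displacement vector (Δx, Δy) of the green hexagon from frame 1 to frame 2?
(-4.6, 1.5)

The green hexagon was at (5.4, 9.2) in frame 1 and (0.8, 10.7) in frame 2.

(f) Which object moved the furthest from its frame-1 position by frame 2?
the green hexagon

(moved 4.8; next 4.0)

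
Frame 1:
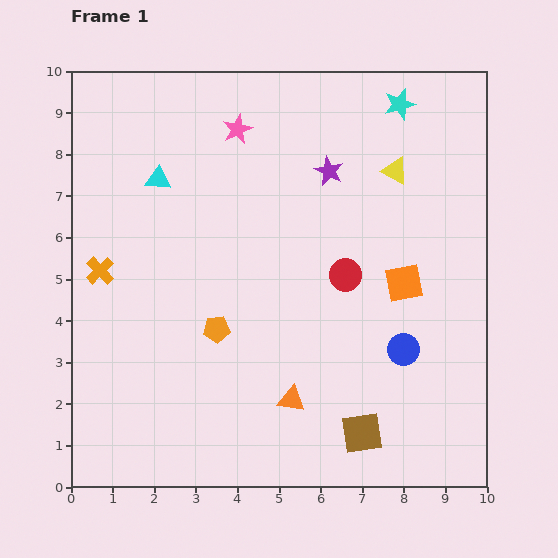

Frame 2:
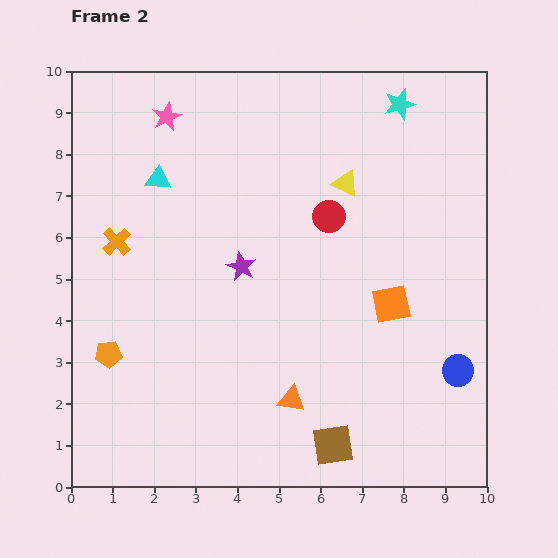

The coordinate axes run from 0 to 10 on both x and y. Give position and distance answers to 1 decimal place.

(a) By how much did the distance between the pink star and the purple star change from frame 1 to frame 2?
+1.6

Distance in frame 1: 2.4. Distance in frame 2: 4.0.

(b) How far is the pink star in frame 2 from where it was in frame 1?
1.7

The pink star moved from (4.0, 8.6) to (2.3, 8.9), a distance of √(1.7² + 0.3²) ≈ 1.7.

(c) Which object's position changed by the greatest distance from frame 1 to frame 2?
the purple star

(moved 3.1; next 2.7)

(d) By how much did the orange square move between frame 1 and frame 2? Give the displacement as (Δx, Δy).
(-0.3, -0.5)

The orange square was at (8.0, 4.9) in frame 1 and (7.7, 4.4) in frame 2.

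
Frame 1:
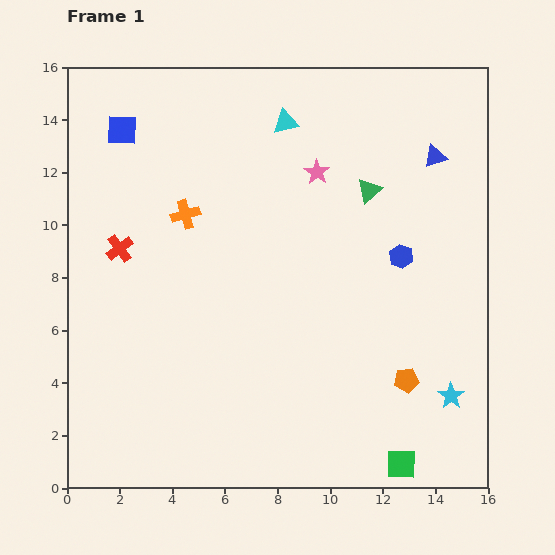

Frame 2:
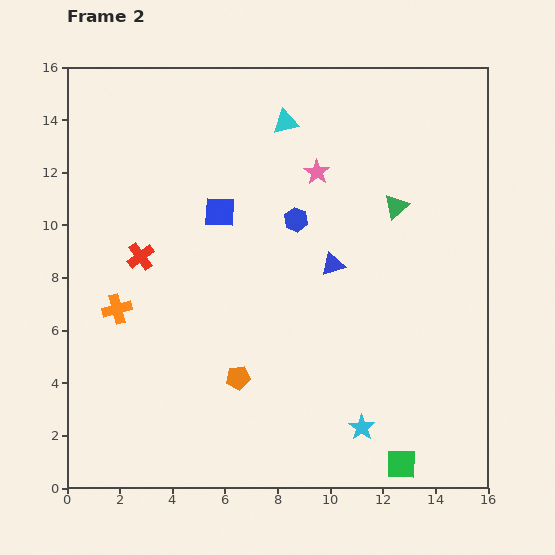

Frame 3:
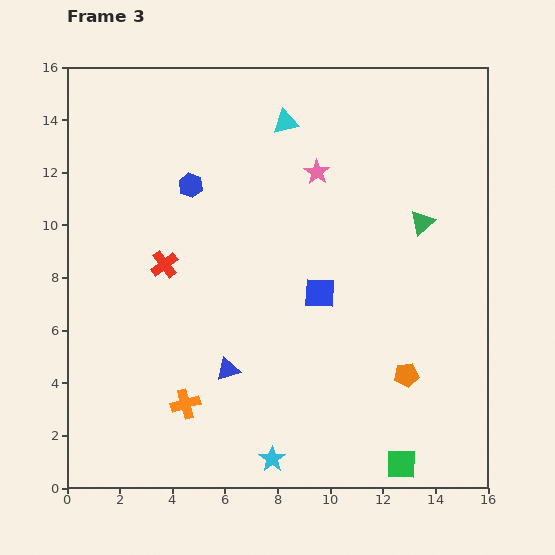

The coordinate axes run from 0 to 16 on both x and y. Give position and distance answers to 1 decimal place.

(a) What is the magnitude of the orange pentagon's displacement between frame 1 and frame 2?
6.4

The orange pentagon moved from (12.9, 4.1) to (6.5, 4.2), a distance of √(6.4² + 0.1²) ≈ 6.4.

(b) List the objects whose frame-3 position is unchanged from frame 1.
the pink star, the cyan triangle, the green square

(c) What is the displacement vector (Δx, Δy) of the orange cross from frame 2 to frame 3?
(2.6, -3.6)

The orange cross was at (1.9, 6.8) in frame 2 and (4.5, 3.2) in frame 3.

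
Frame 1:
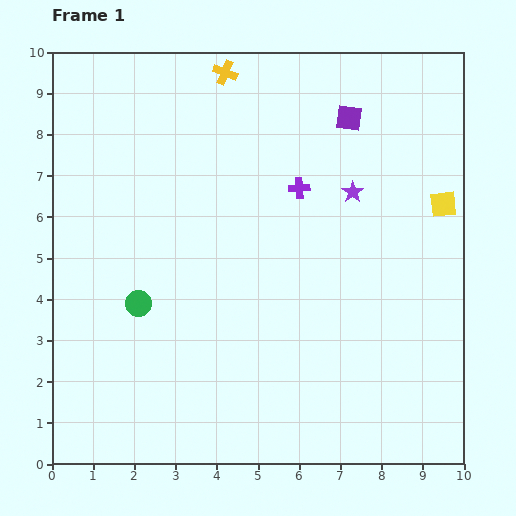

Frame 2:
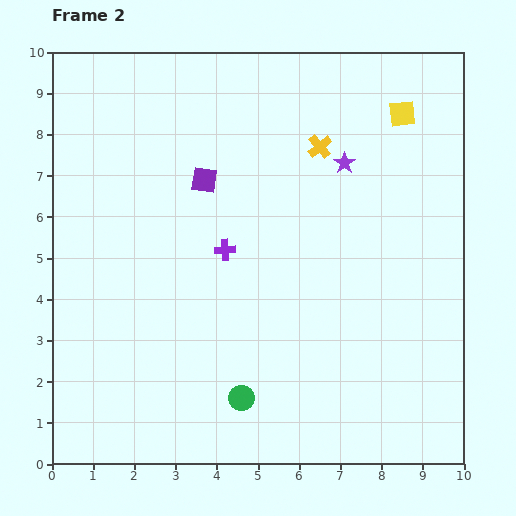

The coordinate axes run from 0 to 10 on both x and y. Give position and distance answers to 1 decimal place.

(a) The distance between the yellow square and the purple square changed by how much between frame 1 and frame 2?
+2.0

Distance in frame 1: 3.1. Distance in frame 2: 5.1.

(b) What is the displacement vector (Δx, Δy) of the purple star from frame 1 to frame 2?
(-0.2, 0.7)

The purple star was at (7.3, 6.6) in frame 1 and (7.1, 7.3) in frame 2.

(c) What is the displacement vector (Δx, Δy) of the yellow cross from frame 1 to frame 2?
(2.3, -1.8)

The yellow cross was at (4.2, 9.5) in frame 1 and (6.5, 7.7) in frame 2.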